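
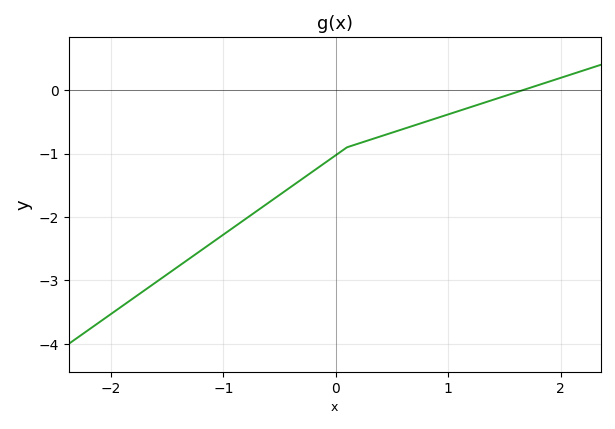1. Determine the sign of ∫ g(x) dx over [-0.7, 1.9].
negative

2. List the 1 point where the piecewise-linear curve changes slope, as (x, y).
(0.1, -0.9)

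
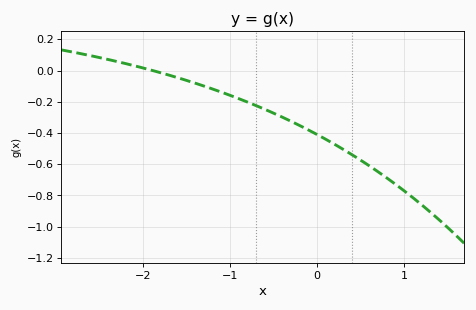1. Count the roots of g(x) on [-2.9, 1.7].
1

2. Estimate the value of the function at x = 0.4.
-0.539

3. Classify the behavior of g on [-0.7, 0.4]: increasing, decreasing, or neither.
decreasing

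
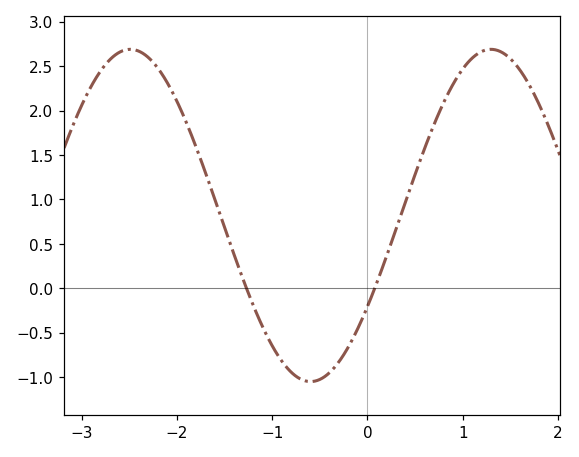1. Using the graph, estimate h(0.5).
1.28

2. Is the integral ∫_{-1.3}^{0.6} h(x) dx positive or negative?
negative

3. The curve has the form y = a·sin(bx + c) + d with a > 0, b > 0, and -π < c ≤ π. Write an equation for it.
y = 1.87sin(1.66x - 0.58) + 0.82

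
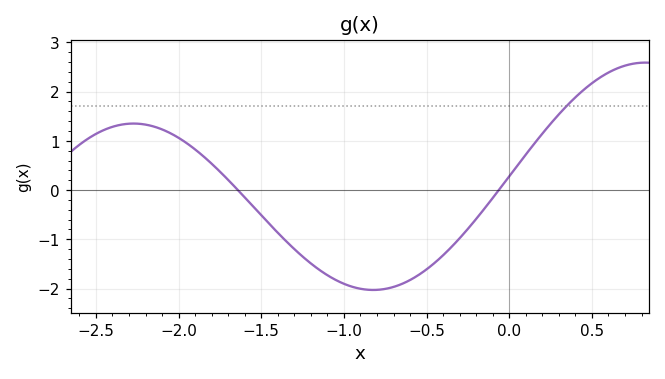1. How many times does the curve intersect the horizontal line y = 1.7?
1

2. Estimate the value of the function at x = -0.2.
-0.586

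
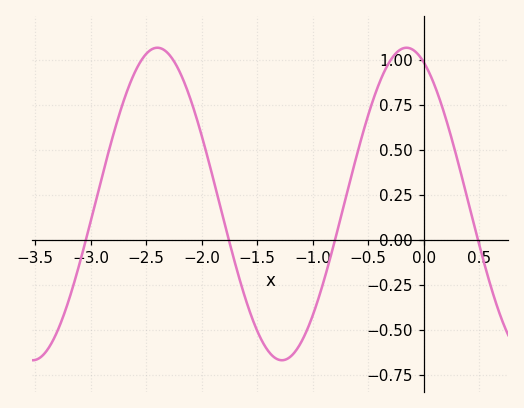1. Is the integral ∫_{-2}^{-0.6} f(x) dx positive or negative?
negative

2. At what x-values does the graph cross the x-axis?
-3, -1.8, -0.8, 0.5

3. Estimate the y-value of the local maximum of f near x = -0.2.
1.06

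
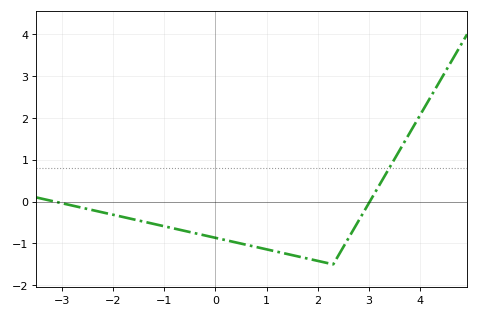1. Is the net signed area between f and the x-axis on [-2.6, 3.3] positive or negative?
negative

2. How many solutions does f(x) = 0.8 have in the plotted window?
1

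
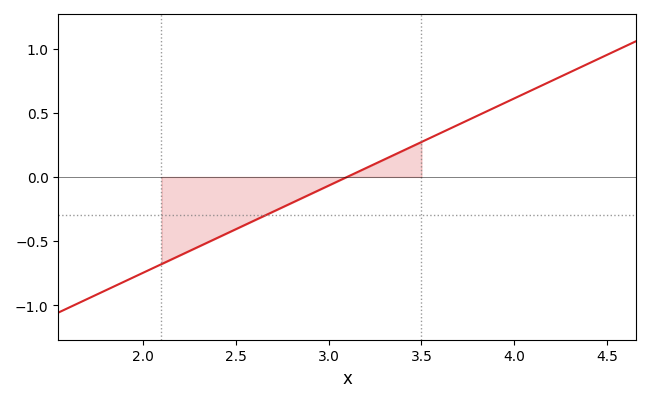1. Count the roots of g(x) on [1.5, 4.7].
1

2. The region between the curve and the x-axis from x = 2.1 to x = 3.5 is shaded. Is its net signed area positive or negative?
negative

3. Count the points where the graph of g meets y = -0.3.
1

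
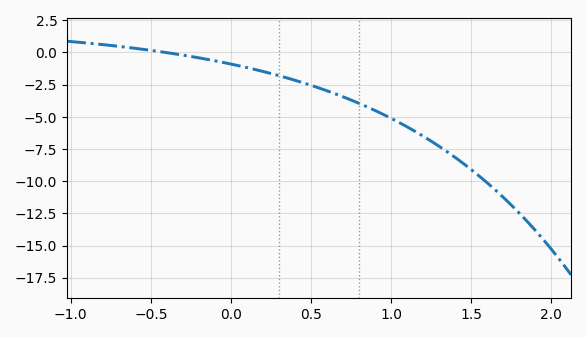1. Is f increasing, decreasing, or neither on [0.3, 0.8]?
decreasing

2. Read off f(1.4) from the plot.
-8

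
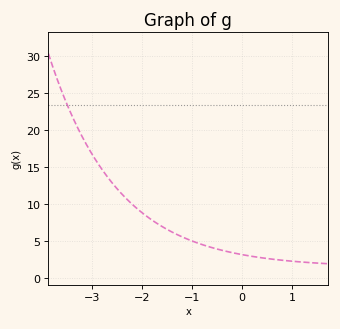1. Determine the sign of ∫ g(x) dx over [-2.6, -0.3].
positive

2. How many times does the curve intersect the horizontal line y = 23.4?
1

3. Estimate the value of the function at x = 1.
2.32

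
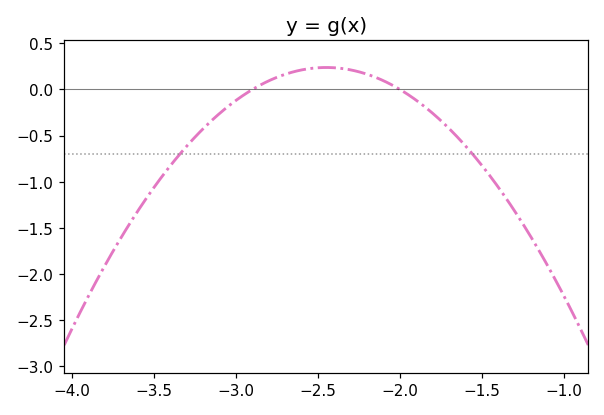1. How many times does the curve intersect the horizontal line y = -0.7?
2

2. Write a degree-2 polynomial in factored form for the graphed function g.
y = -1.18(x + 2.9)(x + 2)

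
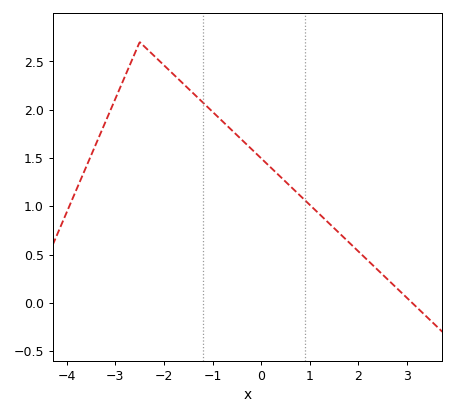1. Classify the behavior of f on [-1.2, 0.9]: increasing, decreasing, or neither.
decreasing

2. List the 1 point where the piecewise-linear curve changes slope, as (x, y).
(-2.5, 2.7)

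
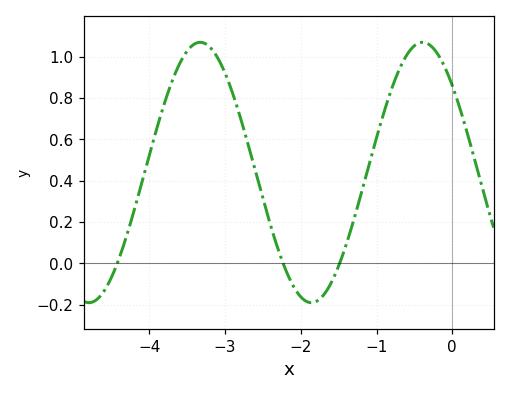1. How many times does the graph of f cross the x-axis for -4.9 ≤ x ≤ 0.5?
3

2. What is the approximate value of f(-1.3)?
0.211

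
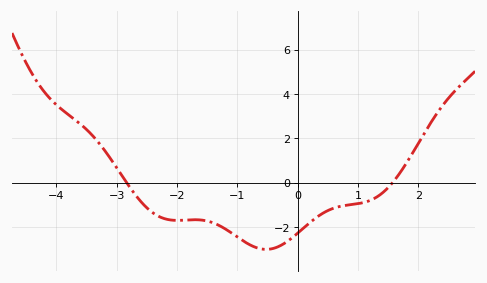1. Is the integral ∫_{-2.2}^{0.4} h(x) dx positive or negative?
negative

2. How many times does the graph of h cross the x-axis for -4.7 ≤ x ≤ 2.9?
2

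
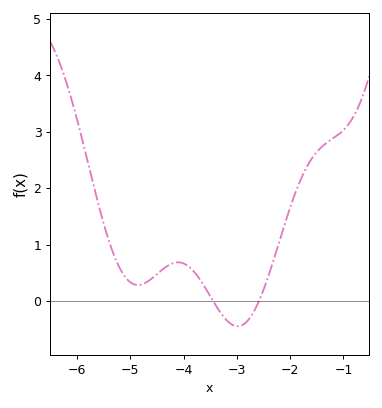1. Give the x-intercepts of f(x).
-3.4, -2.6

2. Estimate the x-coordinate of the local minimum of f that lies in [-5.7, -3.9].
-4.9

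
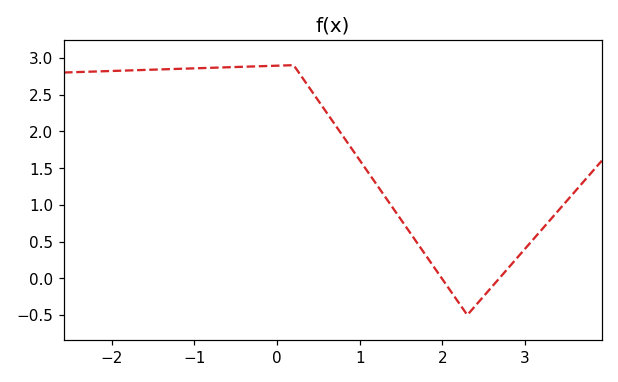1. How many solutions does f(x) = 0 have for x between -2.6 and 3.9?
2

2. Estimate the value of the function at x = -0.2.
2.89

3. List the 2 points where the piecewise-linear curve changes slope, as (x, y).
(0.2, 2.9); (2.3, -0.5)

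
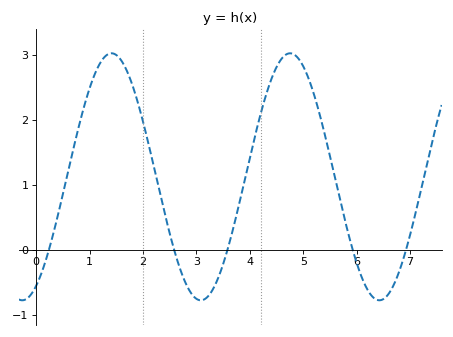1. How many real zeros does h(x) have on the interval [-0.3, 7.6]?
5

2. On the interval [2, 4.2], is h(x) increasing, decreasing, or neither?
neither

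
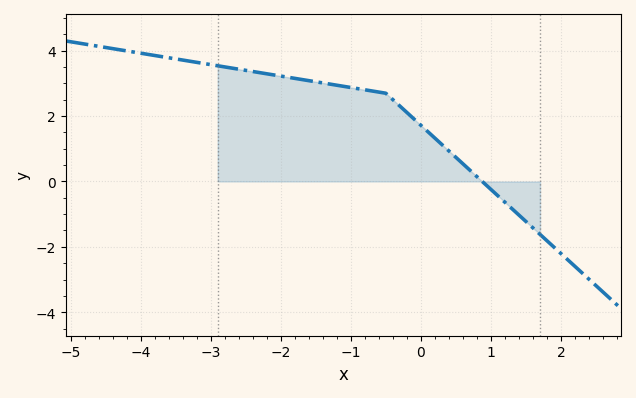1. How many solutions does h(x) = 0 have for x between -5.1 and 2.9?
1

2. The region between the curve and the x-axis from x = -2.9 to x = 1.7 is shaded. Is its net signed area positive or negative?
positive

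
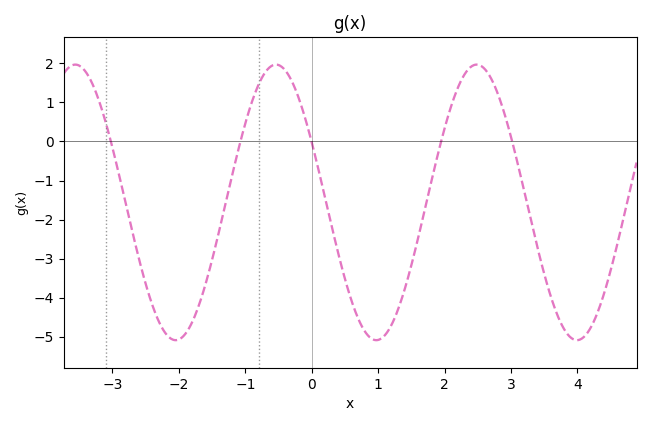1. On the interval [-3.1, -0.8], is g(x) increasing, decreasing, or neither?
neither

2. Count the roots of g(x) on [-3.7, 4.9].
5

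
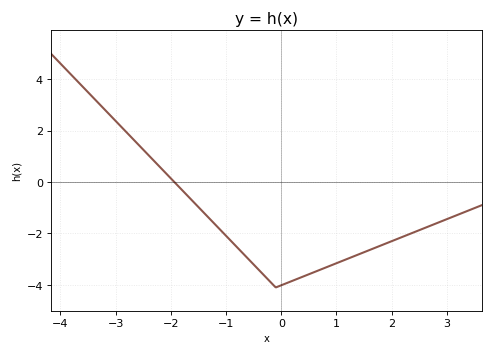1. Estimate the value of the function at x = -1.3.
-1.4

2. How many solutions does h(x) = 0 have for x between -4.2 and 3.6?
1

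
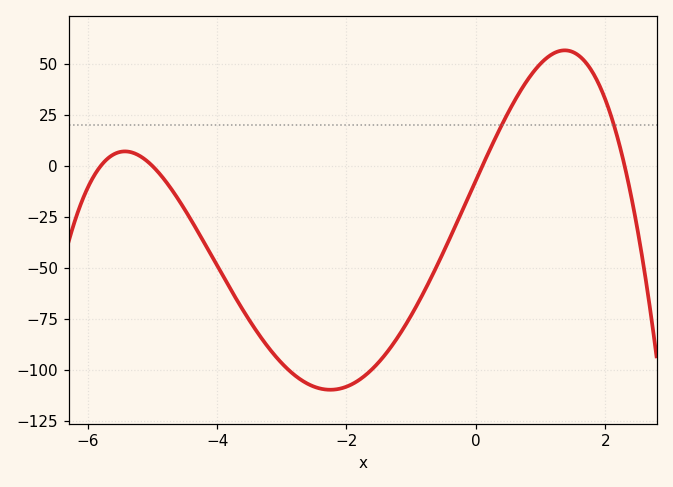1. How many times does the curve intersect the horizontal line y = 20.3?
2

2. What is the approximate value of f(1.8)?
46.1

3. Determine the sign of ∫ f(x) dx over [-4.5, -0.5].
negative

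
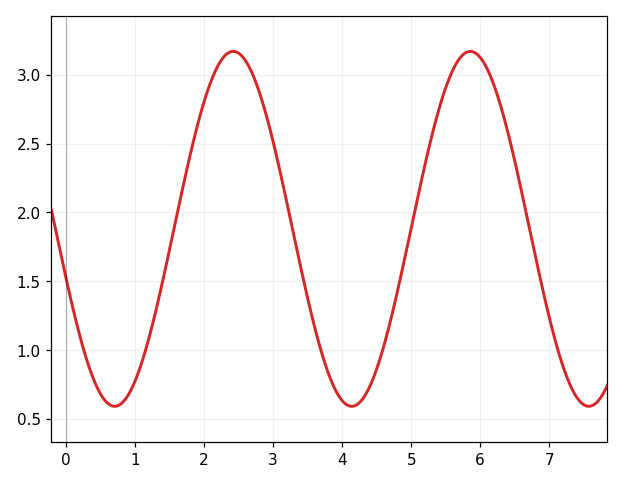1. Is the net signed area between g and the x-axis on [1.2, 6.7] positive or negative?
positive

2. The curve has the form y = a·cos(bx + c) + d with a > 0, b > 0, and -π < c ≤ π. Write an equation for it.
y = 1.29cos(1.83x + 1.85) + 1.88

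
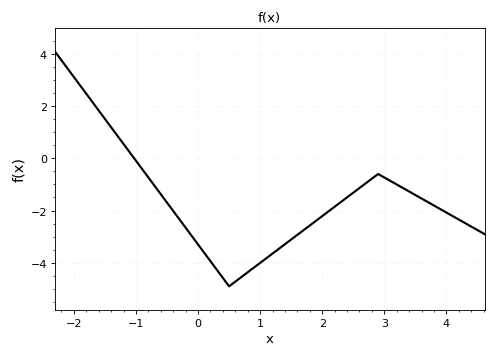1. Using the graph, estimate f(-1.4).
1.2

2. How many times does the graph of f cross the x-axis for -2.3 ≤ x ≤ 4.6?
1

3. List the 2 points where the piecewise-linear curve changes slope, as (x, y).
(0.5, -4.9); (2.9, -0.6)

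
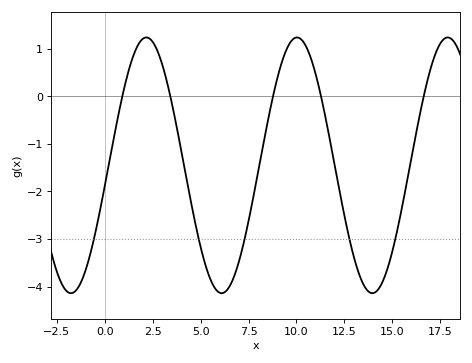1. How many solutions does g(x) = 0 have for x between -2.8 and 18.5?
5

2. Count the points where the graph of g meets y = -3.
5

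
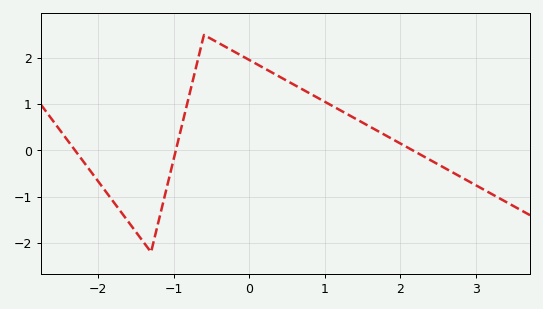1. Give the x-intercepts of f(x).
-2.3, -1, 2.2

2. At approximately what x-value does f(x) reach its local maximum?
-0.6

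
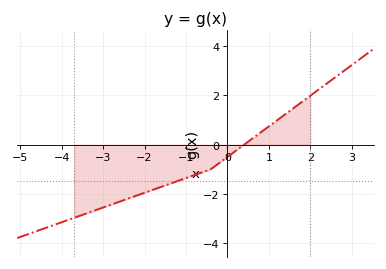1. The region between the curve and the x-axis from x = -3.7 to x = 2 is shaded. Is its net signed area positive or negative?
negative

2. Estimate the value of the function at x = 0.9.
0.6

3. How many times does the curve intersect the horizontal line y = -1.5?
1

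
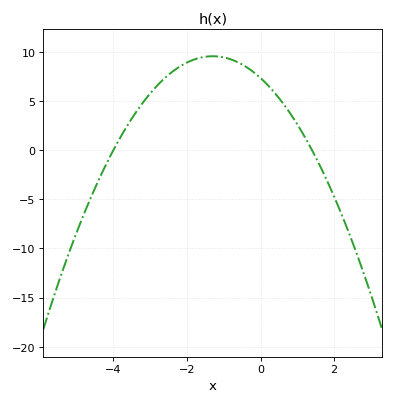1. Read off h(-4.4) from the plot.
-3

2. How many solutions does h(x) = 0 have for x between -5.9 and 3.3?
2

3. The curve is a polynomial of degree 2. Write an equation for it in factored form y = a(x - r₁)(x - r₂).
y = -1.31(x + 4)(x - 1.4)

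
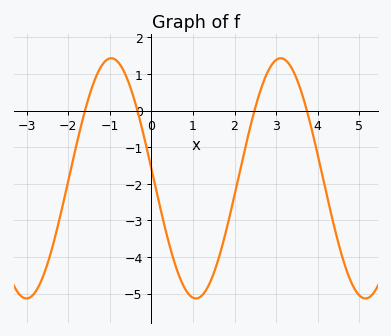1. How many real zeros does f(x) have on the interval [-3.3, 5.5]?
4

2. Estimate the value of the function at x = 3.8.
-0.2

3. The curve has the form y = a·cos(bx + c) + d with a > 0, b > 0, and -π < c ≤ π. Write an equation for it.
y = 3.28cos(1.5x + 1.5) - 1.85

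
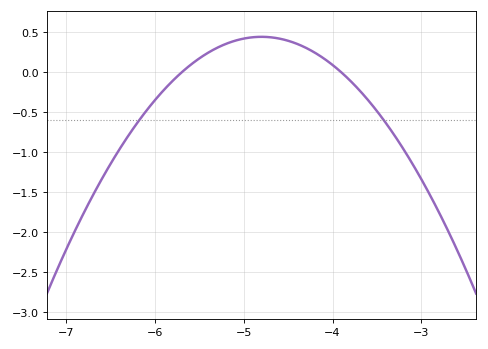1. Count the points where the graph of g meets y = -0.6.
2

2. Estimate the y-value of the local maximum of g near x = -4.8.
0.45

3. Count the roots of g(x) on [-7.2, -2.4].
2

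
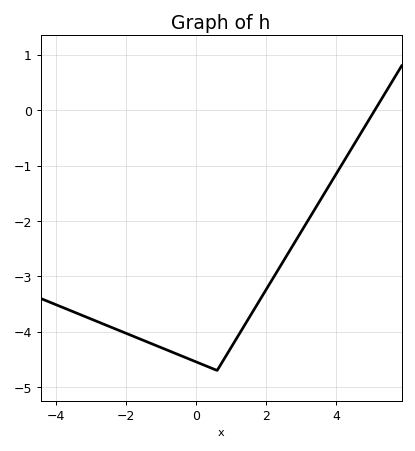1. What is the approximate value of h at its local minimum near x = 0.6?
-4.7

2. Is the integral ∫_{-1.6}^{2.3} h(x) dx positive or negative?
negative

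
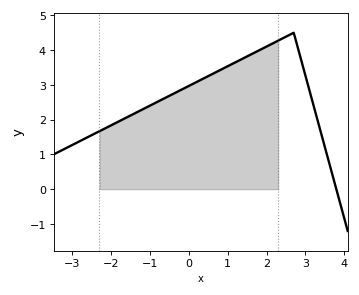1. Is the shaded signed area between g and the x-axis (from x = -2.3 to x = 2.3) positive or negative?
positive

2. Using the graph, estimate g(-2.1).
1.78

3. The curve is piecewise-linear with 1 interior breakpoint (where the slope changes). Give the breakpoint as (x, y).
(2.7, 4.5)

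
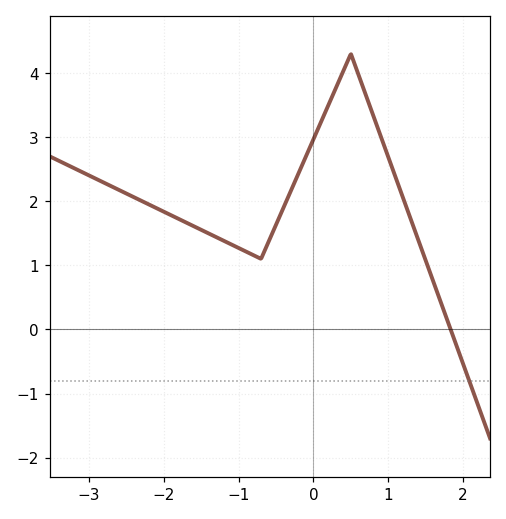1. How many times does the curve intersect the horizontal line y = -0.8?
1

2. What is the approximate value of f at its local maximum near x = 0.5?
4.3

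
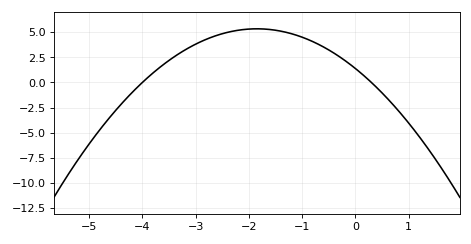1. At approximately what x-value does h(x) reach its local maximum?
-1.8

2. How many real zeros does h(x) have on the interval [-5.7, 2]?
2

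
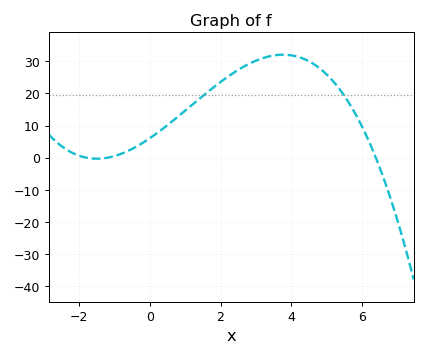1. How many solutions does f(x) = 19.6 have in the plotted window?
2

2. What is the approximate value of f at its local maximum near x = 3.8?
32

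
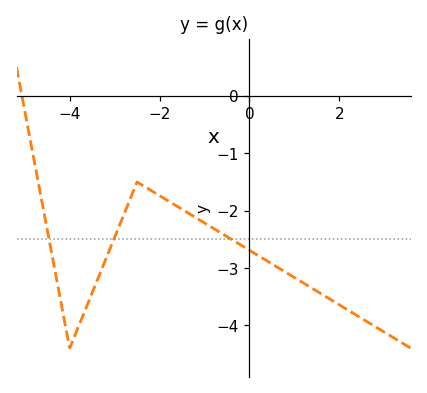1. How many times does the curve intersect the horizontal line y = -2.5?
3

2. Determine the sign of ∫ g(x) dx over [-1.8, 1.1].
negative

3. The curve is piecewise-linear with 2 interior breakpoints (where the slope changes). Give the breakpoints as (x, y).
(-4, -4.4); (-2.5, -1.5)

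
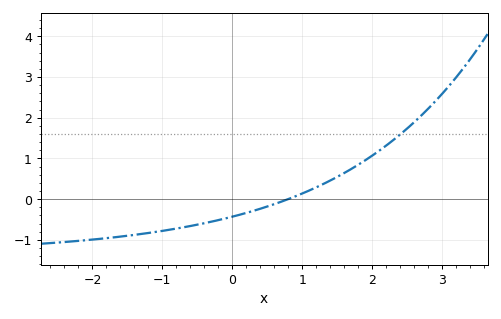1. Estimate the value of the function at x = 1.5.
0.5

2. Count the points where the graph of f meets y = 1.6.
1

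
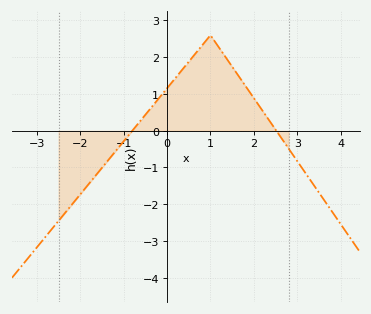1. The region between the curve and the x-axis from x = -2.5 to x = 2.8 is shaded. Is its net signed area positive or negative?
positive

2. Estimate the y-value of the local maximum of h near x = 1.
2.6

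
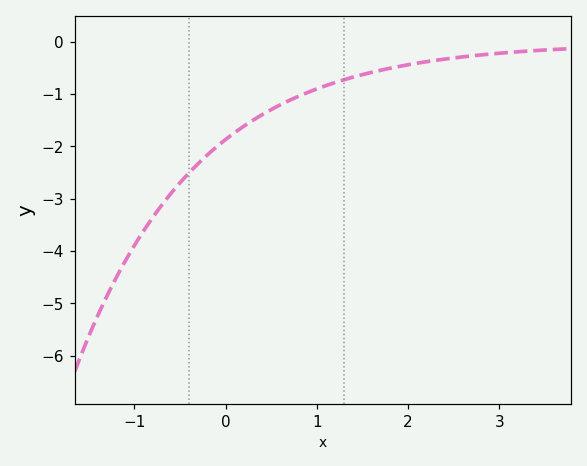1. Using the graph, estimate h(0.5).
-1.3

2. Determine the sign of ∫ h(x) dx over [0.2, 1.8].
negative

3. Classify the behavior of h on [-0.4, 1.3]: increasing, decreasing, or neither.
increasing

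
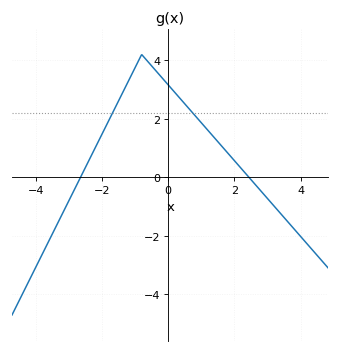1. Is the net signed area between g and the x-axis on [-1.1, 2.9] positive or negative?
positive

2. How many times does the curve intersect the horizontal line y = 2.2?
2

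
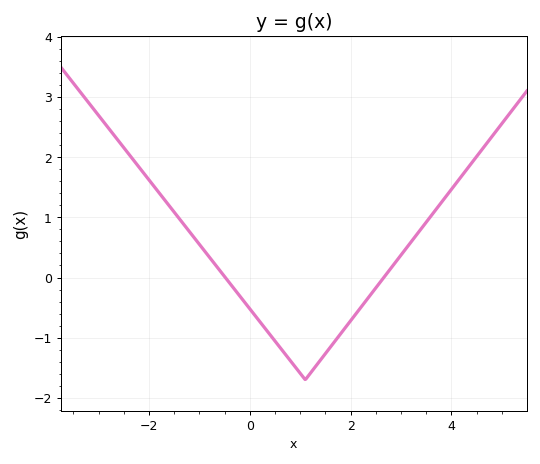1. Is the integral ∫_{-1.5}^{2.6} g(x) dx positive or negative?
negative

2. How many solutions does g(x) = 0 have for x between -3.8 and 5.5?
2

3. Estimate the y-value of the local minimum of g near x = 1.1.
-1.7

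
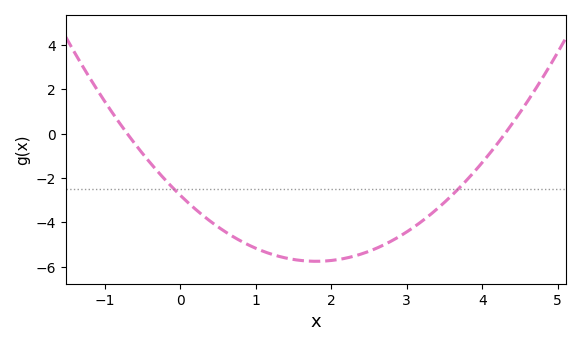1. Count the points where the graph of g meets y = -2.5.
2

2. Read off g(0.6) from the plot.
-4.43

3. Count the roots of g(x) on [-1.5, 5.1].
2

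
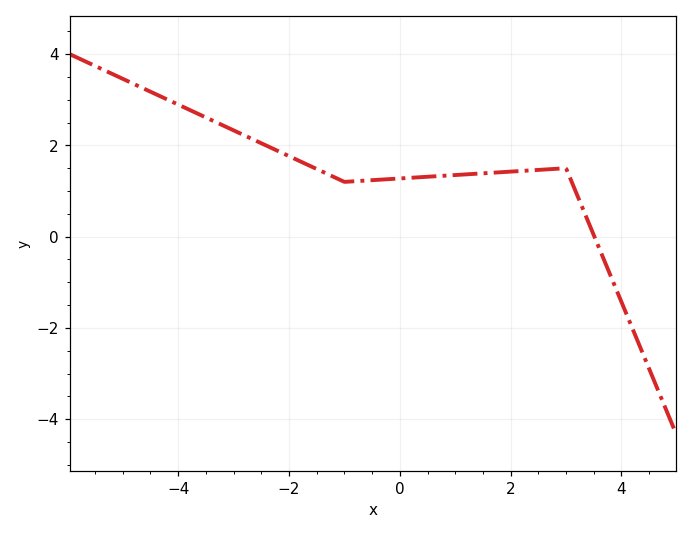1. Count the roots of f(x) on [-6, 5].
1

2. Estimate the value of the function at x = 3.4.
0.327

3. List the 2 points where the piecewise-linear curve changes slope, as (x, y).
(-1, 1.2); (3, 1.5)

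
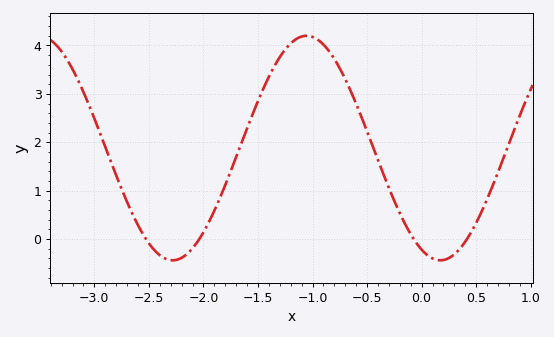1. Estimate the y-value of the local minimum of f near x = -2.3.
-0.44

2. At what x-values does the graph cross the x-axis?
-2.53, -2.04, -0.073, 0.416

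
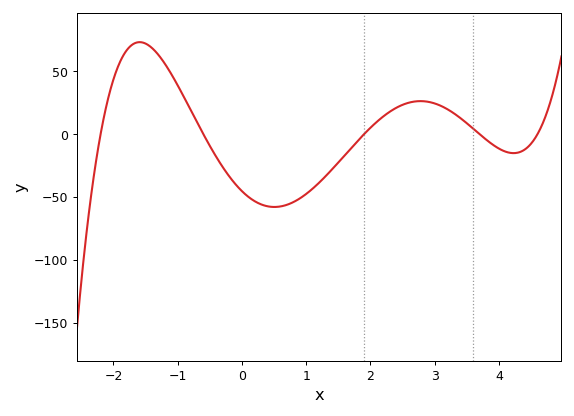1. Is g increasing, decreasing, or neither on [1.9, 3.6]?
neither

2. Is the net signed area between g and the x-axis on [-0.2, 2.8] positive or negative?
negative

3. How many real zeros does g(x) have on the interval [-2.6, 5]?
5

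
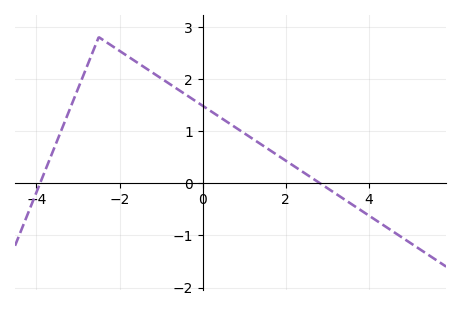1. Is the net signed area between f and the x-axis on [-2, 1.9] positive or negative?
positive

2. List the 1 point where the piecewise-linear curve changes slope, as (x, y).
(-2.5, 2.8)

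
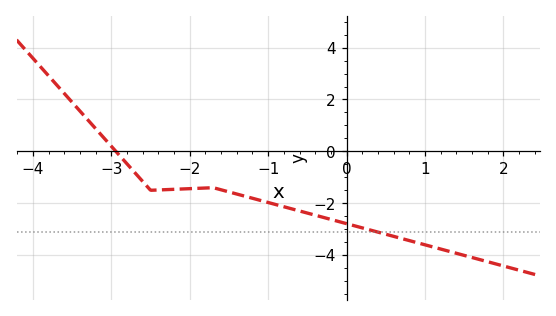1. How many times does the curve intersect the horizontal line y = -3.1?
1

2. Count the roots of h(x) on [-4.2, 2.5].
1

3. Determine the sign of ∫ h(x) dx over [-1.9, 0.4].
negative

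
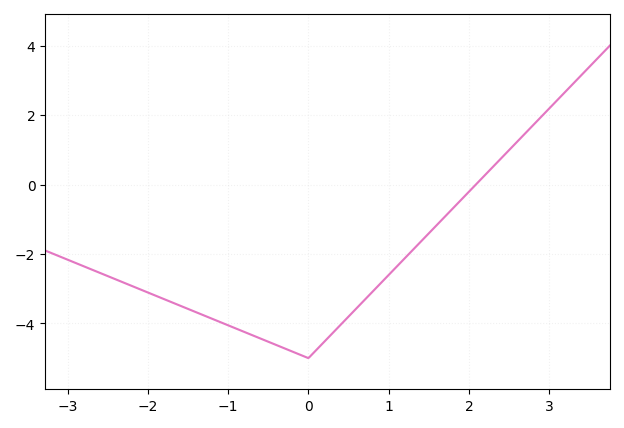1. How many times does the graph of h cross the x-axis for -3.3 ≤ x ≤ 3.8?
1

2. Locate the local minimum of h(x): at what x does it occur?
-0.002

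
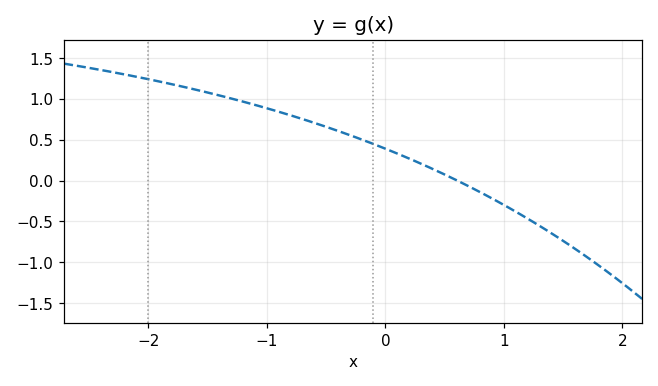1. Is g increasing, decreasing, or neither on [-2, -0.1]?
decreasing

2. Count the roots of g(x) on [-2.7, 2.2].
1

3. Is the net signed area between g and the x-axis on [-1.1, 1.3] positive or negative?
positive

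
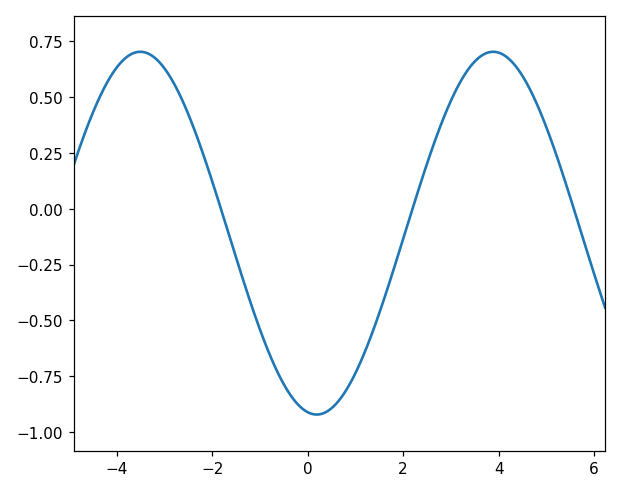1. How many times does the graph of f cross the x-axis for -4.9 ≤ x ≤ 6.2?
3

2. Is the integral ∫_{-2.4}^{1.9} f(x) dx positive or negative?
negative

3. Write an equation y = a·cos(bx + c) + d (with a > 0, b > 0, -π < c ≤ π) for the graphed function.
y = 0.81cos(0.85x + 2.98) - 0.11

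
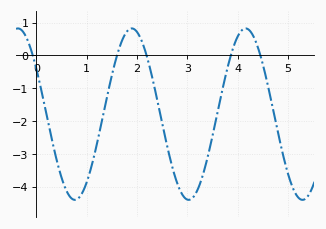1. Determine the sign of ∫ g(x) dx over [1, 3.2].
negative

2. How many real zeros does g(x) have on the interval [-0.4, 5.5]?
5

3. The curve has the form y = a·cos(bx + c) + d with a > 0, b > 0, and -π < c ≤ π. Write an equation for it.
y = 2.61cos(2.78x + 1.01) - 1.79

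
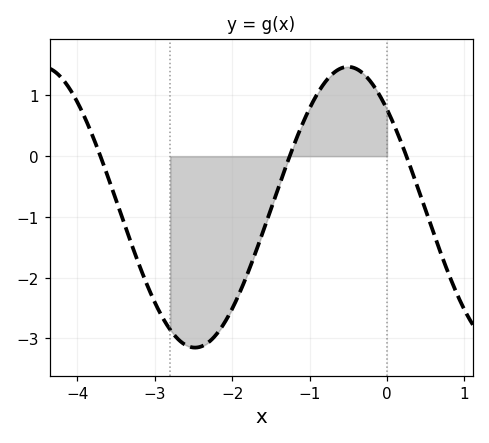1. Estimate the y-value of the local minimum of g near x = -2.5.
-3.15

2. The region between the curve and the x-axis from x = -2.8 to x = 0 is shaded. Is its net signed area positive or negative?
negative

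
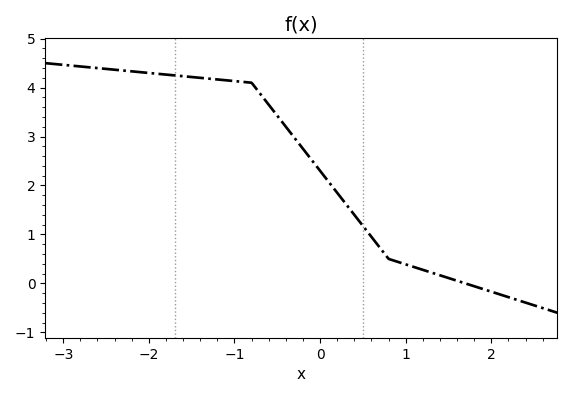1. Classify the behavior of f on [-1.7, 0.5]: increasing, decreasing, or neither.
decreasing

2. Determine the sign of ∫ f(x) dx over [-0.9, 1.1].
positive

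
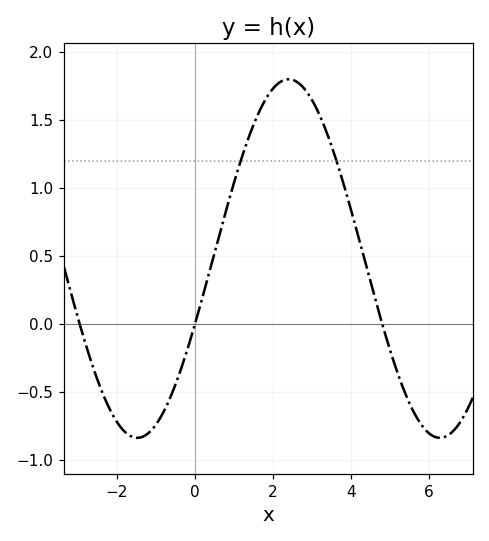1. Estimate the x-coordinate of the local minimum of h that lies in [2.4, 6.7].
6.2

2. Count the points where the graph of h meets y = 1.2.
2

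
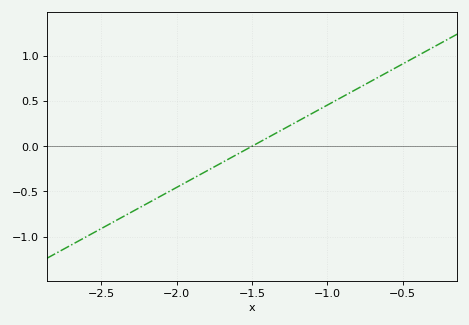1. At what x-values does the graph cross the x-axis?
-1.5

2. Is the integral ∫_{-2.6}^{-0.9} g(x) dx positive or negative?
negative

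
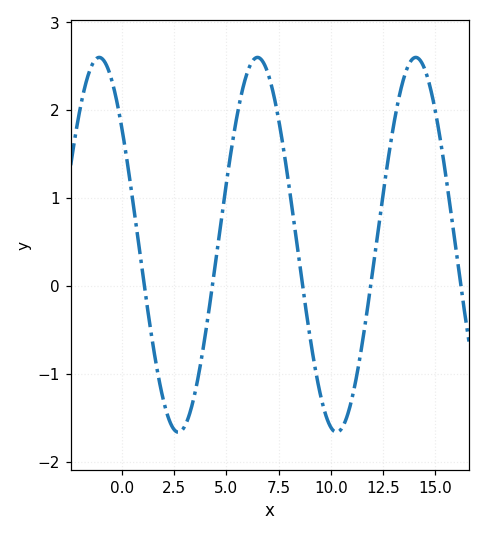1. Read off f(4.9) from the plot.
1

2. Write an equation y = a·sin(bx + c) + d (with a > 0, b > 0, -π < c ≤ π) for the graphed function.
y = 2.13sin(0.83x + 2.47) + 0.47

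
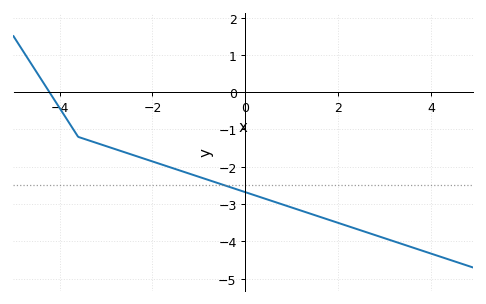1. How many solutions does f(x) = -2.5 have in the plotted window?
1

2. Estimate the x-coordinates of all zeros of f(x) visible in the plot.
-4.22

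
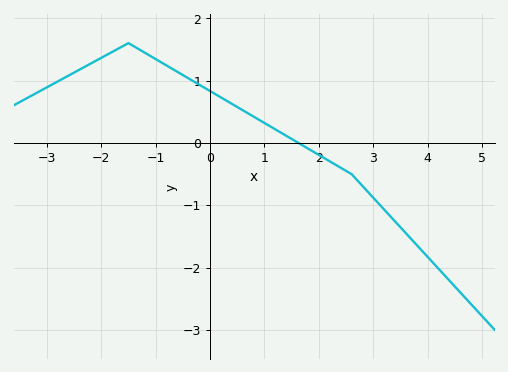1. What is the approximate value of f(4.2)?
-2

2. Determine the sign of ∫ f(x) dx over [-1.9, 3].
positive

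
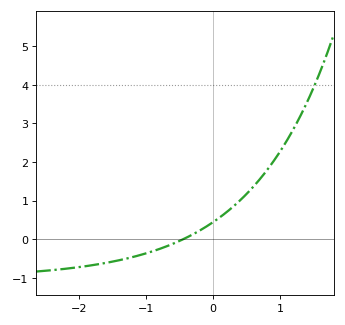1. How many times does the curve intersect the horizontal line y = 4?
1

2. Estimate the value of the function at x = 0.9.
2.02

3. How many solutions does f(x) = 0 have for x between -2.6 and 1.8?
1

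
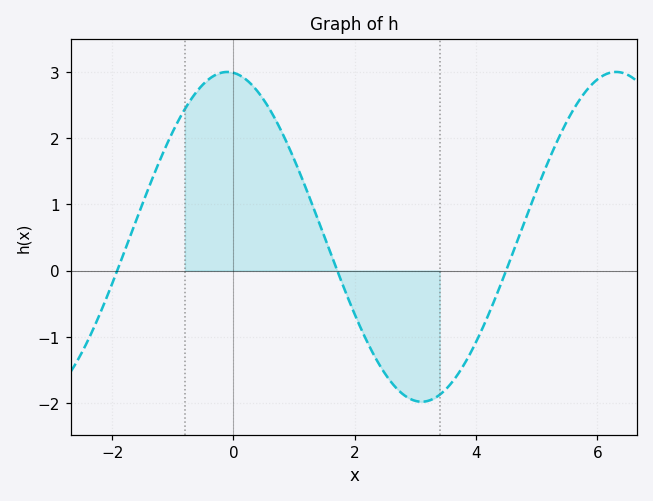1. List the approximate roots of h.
-2, 1.8, 4.4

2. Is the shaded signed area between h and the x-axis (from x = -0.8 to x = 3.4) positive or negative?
positive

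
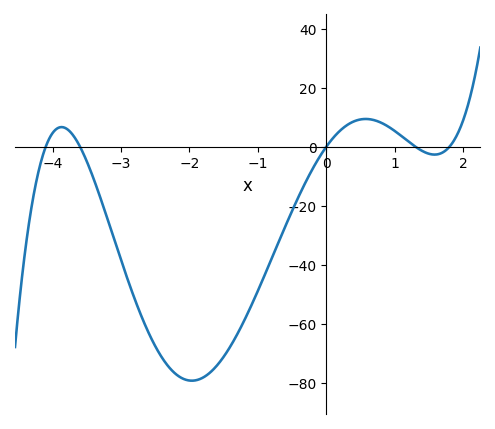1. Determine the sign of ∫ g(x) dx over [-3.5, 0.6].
negative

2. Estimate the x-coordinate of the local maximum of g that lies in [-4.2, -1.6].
-3.9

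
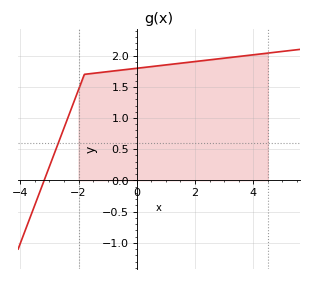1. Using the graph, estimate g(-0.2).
1.79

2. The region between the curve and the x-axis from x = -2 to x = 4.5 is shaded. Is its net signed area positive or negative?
positive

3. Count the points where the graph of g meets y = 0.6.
1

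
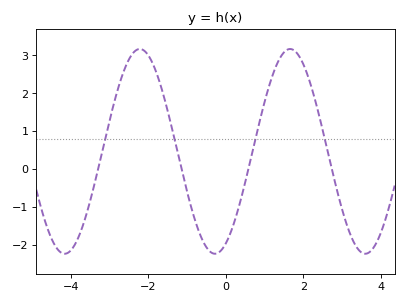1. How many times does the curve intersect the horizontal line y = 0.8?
4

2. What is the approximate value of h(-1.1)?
-0.2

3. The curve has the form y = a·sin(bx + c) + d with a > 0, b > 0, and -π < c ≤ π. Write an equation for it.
y = 2.7sin(1.6x - 1.1) + 0.47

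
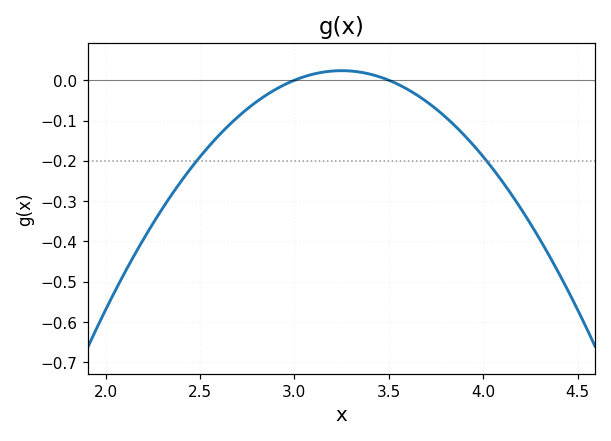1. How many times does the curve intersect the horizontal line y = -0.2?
2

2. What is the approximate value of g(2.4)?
-0.251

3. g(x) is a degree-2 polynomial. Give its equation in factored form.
y = -0.38(x - 3)(x - 3.5)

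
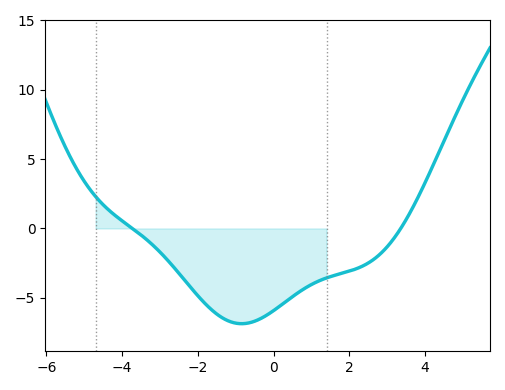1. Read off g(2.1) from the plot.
-3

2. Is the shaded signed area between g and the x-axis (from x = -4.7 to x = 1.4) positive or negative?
negative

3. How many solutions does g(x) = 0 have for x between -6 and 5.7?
2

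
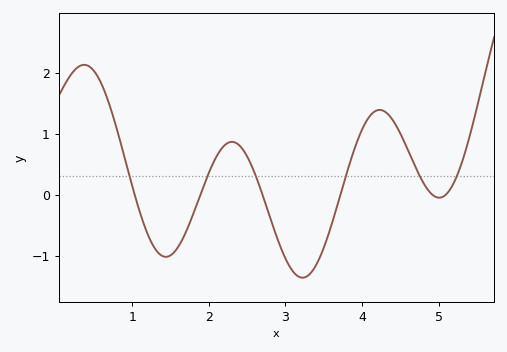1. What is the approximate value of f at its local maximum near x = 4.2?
1.4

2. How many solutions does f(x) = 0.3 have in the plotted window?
6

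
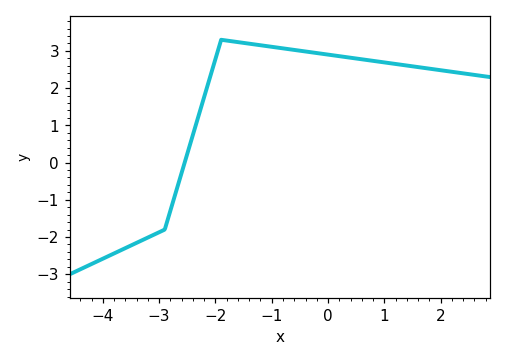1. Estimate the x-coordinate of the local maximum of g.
-1.9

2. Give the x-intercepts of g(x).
-2.5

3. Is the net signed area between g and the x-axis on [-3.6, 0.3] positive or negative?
positive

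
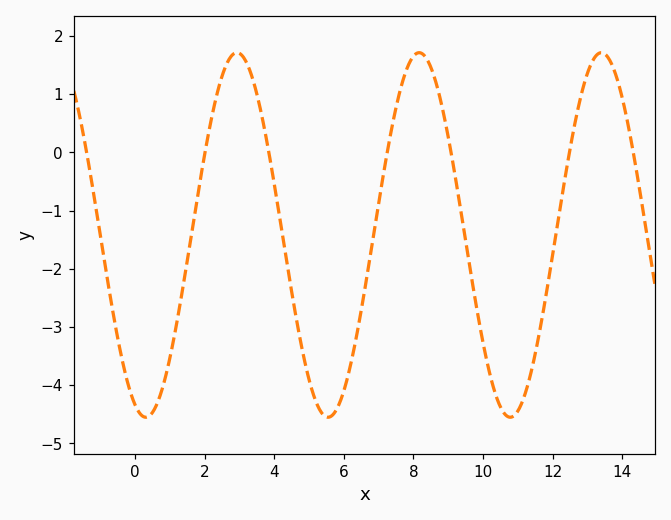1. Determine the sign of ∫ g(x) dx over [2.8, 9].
negative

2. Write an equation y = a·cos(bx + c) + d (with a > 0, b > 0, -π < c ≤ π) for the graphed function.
y = 3.13cos(1.2x + 2.77) - 1.42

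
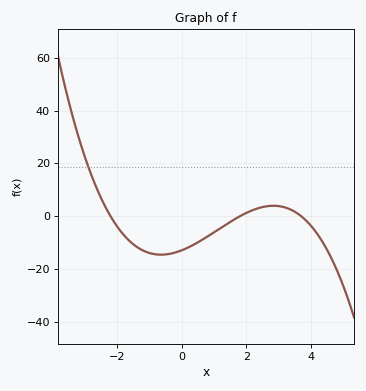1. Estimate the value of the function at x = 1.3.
-4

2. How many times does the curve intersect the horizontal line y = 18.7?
1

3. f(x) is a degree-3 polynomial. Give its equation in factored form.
y = -0.88(x + 2.2)(x - 1.8)(x - 3.7)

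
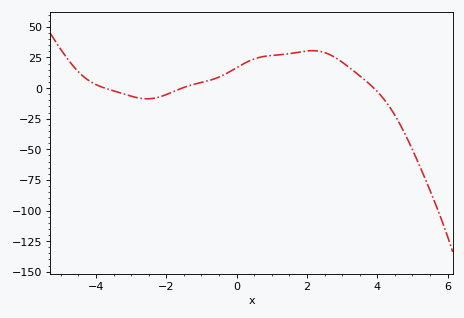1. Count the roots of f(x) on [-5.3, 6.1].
3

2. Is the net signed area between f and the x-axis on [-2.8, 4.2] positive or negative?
positive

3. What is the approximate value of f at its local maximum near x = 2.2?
30.5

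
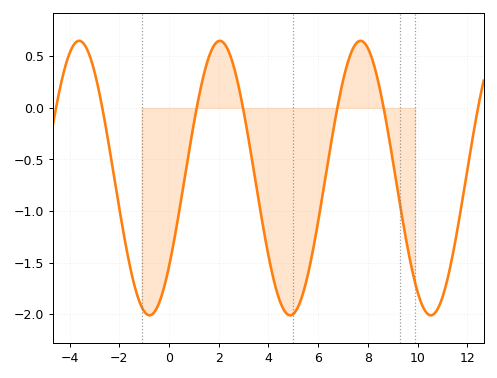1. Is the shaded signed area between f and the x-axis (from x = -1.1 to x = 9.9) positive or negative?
negative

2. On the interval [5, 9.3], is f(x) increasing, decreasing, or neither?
neither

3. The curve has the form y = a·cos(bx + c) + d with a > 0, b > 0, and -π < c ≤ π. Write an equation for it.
y = 1.33cos(1.1x - 2.3) - 0.68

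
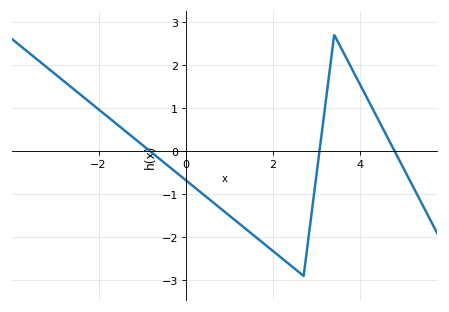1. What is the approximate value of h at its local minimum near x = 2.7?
-2.9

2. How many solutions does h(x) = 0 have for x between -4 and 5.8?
3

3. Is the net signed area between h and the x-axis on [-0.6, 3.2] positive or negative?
negative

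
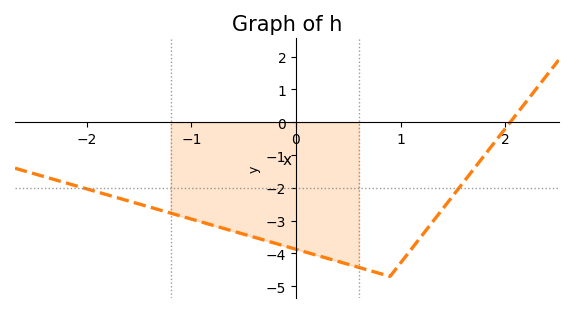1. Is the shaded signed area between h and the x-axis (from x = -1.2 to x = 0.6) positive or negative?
negative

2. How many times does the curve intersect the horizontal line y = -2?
2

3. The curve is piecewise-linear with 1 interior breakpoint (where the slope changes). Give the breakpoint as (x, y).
(0.9, -4.7)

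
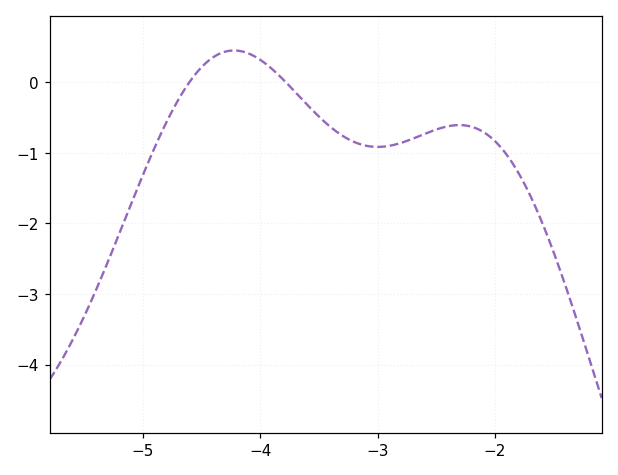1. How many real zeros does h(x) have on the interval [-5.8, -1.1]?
2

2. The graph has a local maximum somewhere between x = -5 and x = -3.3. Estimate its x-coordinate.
-4.2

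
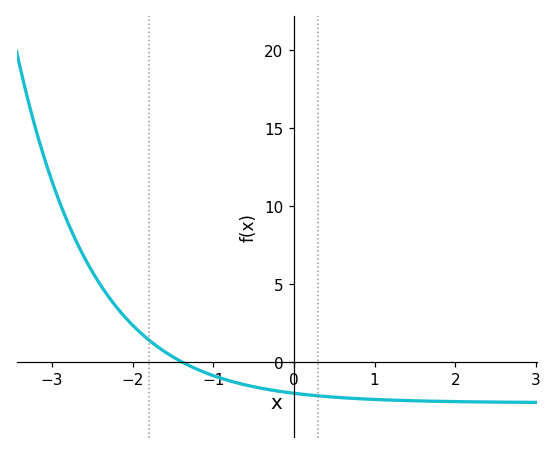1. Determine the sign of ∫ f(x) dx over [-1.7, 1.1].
negative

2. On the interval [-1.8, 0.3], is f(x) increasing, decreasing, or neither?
decreasing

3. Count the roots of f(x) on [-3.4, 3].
1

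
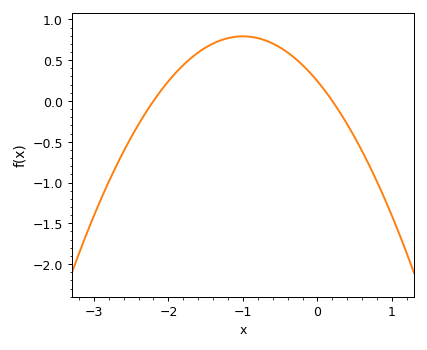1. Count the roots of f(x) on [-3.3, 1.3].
2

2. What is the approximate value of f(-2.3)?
-0.15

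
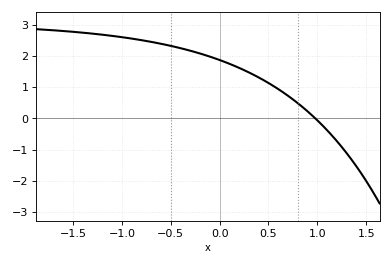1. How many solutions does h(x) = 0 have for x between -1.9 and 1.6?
1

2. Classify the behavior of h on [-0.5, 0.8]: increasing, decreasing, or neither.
decreasing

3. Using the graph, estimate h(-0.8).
2.5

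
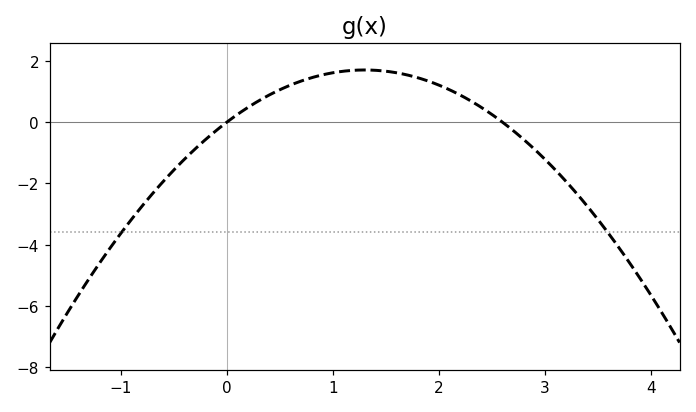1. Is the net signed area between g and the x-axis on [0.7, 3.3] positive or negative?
positive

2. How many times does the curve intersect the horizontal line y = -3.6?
2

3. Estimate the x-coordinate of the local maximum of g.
1.3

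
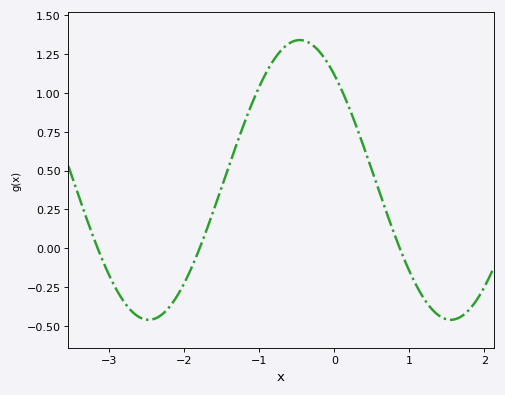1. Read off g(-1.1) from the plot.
0.95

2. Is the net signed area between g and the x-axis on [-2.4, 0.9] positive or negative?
positive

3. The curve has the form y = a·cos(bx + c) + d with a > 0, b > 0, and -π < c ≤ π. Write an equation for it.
y = 0.9cos(1.6x + 0.72) + 0.44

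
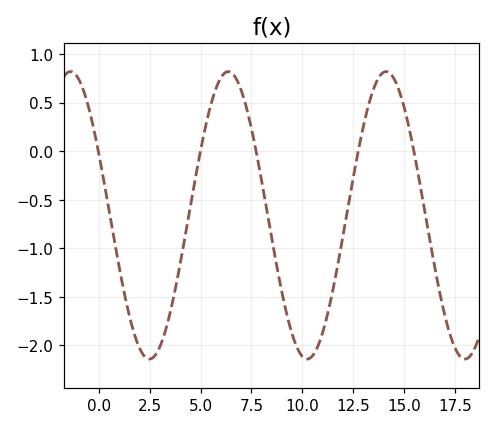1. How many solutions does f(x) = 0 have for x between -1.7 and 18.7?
5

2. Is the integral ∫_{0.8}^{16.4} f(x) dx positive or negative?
negative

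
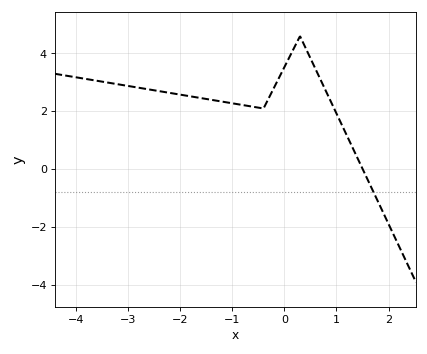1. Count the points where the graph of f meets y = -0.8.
1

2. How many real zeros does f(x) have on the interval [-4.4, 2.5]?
1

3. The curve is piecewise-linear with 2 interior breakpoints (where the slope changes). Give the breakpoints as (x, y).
(-0.4, 2.1); (0.3, 4.6)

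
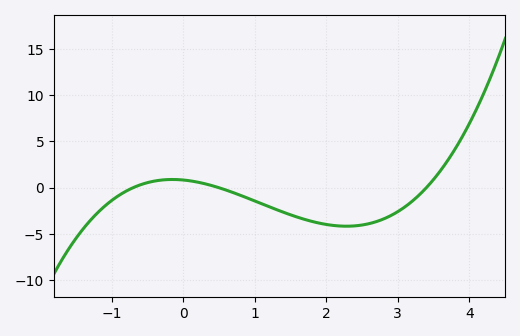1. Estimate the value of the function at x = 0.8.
-1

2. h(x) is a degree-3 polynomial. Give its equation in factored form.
y = 0.7(x + 0.7)(x - 0.5)(x - 3.4)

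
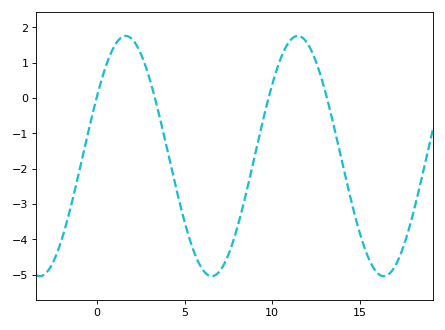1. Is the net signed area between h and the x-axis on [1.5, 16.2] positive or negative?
negative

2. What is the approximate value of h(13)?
0.235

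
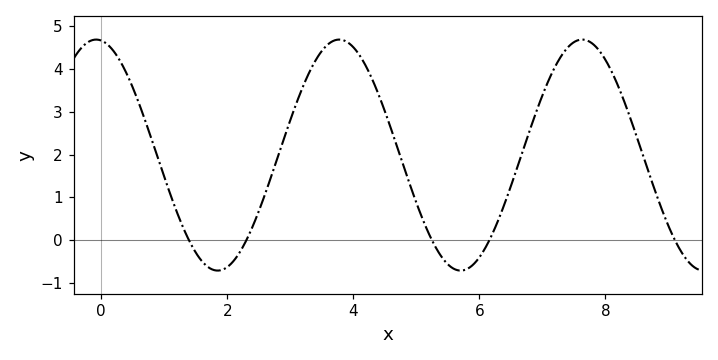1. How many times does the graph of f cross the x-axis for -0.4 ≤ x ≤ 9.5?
5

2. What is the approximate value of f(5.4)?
-0.389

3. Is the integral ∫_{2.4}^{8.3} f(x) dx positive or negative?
positive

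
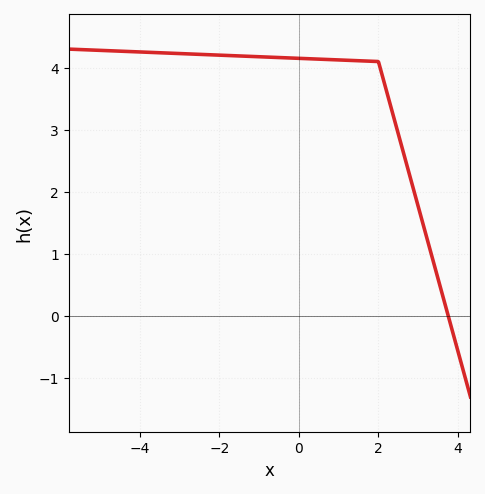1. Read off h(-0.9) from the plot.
4.17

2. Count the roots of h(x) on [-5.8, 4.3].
1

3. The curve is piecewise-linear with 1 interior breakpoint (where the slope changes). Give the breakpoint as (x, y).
(2, 4.1)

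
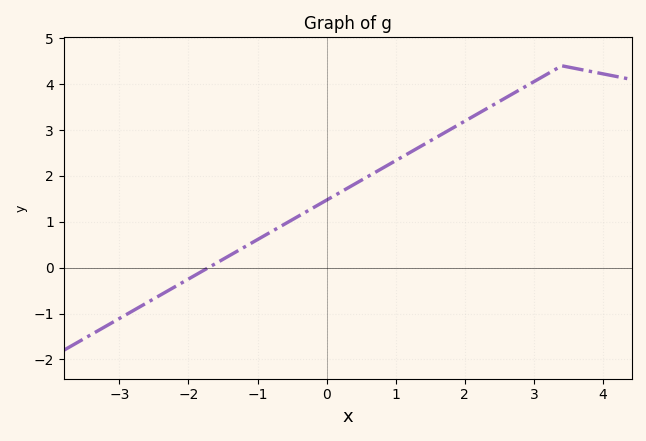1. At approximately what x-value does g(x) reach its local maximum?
3.4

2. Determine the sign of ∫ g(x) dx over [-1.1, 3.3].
positive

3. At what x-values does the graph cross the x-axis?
-1.8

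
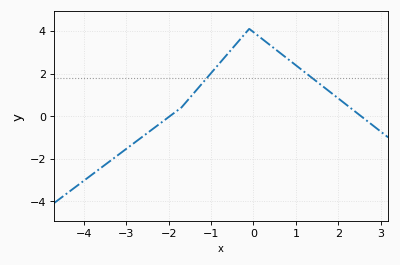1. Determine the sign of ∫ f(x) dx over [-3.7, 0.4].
positive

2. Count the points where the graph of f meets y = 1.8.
2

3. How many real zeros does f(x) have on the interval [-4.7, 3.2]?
2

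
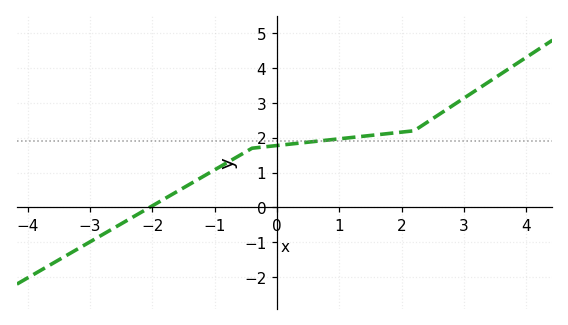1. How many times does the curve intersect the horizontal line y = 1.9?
1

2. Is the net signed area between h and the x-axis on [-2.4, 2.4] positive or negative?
positive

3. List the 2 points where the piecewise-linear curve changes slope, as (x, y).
(-0.4, 1.7); (2.2, 2.2)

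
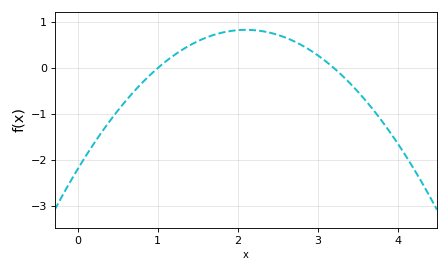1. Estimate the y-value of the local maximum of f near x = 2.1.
0.835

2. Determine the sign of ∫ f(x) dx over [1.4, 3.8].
positive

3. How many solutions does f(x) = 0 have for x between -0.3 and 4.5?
2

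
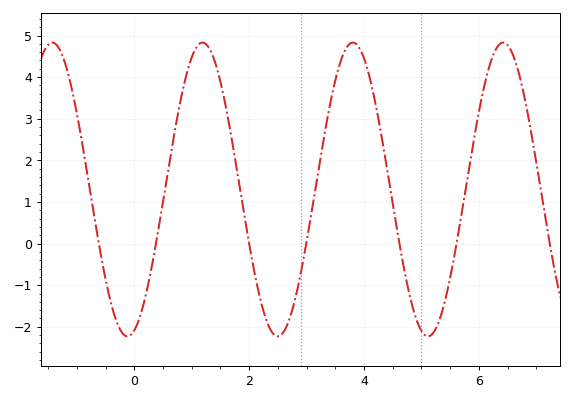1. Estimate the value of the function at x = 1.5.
3.88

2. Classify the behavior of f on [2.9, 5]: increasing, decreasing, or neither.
neither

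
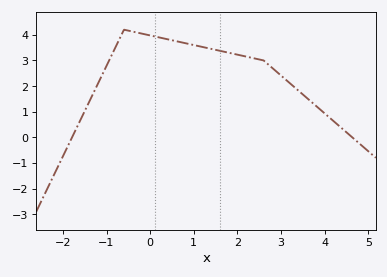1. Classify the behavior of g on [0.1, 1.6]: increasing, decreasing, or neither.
decreasing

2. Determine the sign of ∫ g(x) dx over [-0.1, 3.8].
positive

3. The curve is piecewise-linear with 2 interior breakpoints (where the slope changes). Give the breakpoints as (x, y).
(-0.6, 4.2); (2.6, 3)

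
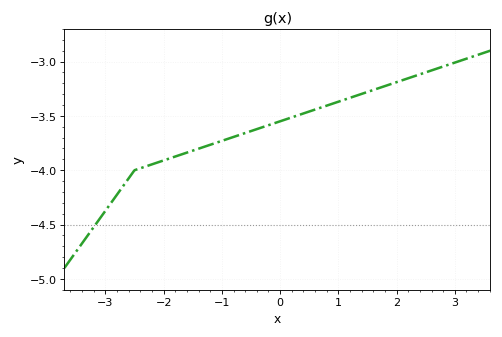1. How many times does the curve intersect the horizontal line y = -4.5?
1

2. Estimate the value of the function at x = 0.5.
-3.46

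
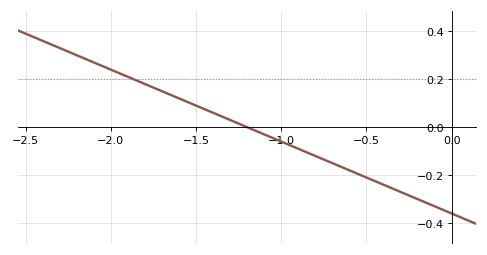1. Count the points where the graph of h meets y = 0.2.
1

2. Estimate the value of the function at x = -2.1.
0.28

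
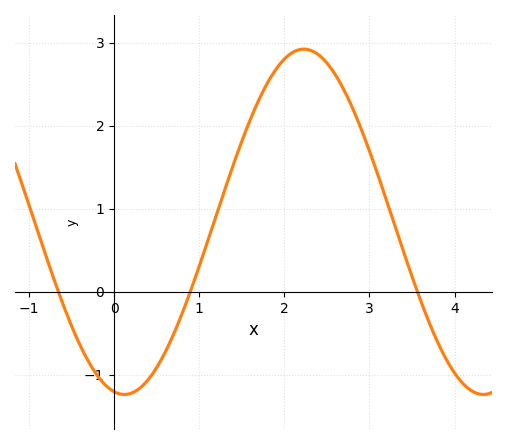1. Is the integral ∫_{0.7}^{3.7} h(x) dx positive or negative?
positive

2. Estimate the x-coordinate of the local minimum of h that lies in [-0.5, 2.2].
0.121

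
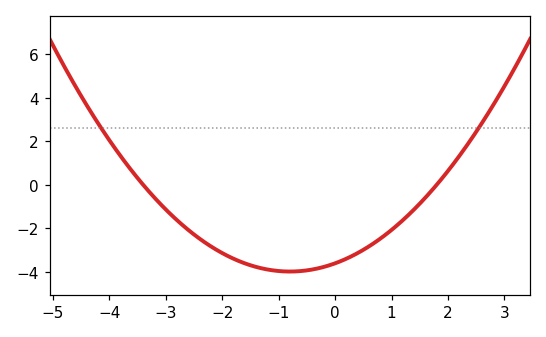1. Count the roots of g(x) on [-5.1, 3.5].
2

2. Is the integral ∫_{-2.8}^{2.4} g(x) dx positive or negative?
negative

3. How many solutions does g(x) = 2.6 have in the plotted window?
2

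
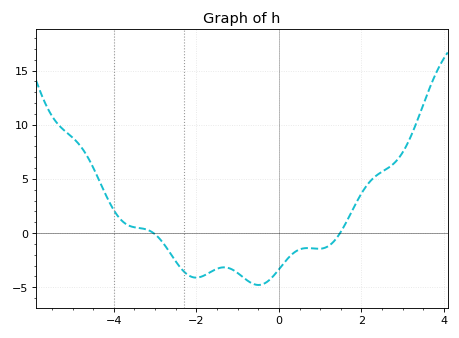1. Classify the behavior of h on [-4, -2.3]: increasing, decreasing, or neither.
decreasing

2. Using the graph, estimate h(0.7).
-1.38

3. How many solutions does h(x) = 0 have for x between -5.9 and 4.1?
2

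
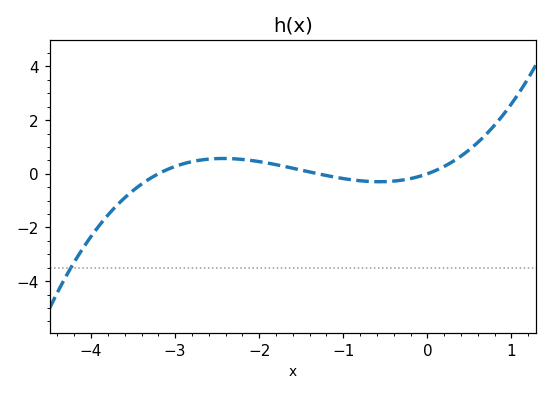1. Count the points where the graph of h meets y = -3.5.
1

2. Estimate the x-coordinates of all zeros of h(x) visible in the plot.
-3.2, -1.3, 0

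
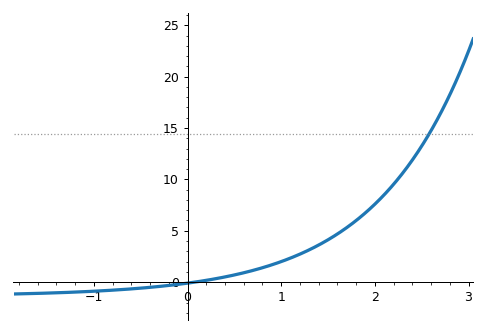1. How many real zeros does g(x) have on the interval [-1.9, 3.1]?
1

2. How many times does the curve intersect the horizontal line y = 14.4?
1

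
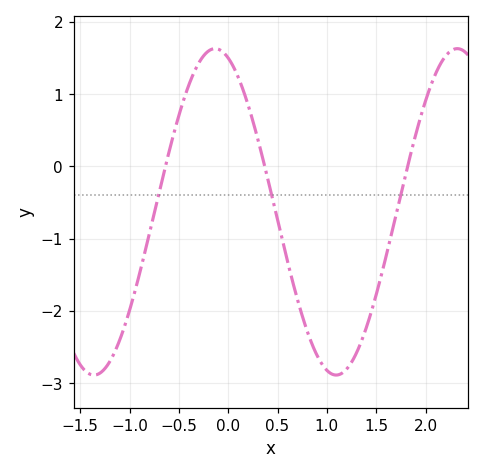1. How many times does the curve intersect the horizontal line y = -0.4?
3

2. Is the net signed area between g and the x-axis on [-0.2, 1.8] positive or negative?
negative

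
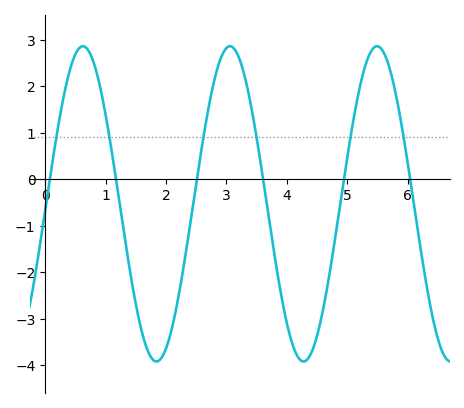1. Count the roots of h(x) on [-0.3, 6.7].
6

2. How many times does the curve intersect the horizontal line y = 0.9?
6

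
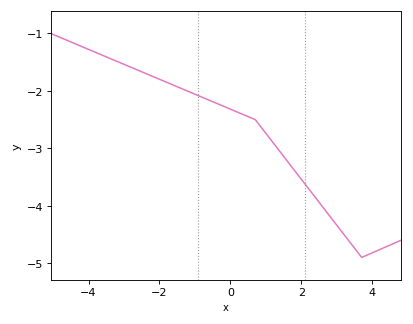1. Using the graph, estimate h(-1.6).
-1.9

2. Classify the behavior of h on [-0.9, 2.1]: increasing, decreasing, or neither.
decreasing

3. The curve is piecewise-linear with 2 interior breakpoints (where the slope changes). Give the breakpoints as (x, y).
(0.7, -2.5); (3.7, -4.9)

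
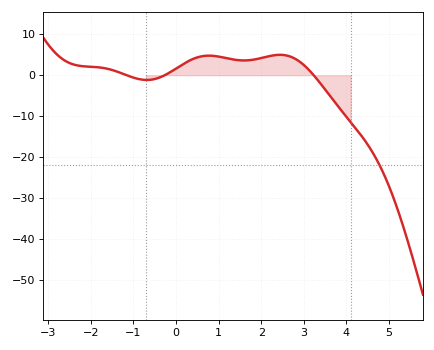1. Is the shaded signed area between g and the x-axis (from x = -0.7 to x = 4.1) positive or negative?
positive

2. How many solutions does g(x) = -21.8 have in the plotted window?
1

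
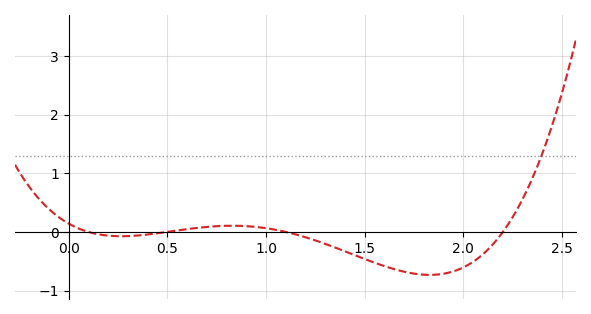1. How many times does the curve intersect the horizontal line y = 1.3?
1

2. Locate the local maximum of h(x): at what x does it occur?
0.829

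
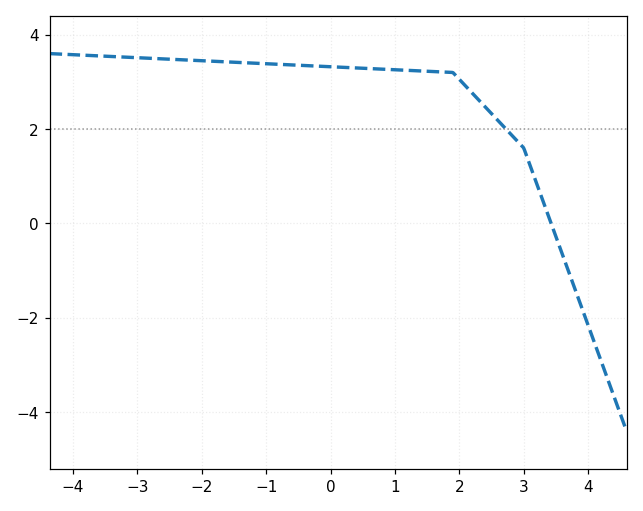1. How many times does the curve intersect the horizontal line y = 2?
1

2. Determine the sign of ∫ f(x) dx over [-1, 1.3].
positive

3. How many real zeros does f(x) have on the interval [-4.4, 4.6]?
1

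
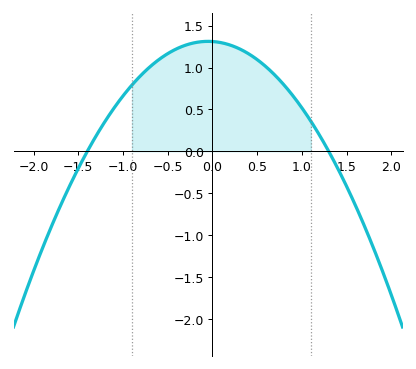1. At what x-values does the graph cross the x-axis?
-1.4, 1.3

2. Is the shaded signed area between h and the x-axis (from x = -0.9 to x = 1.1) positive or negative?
positive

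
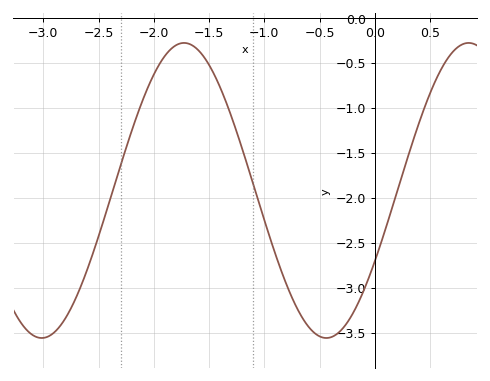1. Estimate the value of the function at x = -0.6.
-3.45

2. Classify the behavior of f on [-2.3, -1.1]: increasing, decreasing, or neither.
neither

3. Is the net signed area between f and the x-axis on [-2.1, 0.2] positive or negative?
negative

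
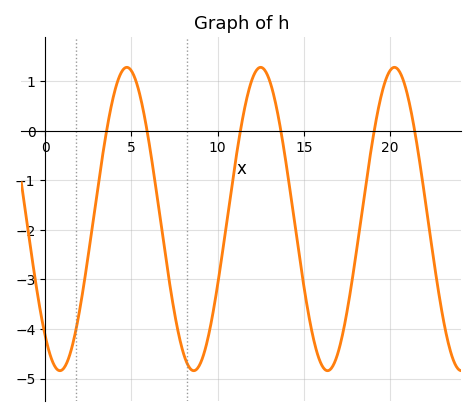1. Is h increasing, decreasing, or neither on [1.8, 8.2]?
neither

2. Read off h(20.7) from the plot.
1.07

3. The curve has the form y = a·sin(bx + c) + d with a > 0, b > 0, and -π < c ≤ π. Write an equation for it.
y = 3.06sin(0.81x - 2.26) - 1.78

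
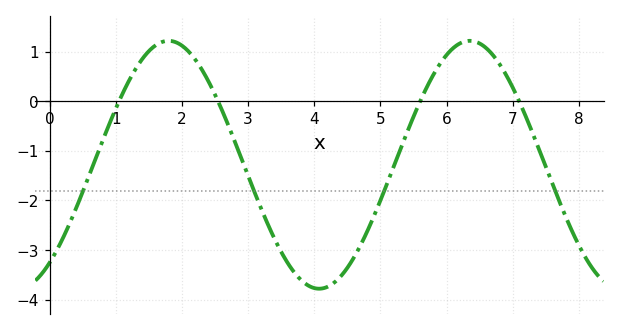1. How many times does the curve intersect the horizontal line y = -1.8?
4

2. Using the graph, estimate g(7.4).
-0.976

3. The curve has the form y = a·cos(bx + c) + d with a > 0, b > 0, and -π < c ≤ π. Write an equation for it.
y = 2.5cos(1.38x - 2.48) - 1.28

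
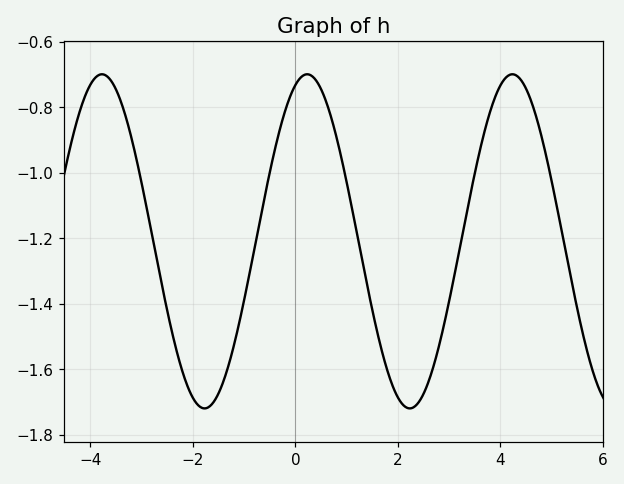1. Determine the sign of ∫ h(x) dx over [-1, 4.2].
negative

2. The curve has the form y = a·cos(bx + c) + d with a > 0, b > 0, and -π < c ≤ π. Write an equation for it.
y = 0.51cos(1.57x - 0.362) - 1.21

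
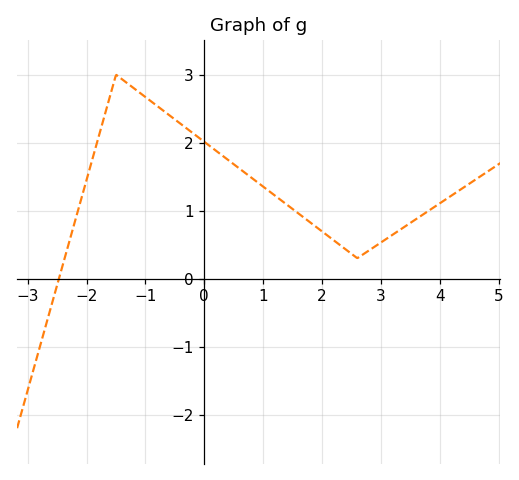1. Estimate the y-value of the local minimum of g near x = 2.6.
0.3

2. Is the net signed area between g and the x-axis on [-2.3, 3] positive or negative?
positive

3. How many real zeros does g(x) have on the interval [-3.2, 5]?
1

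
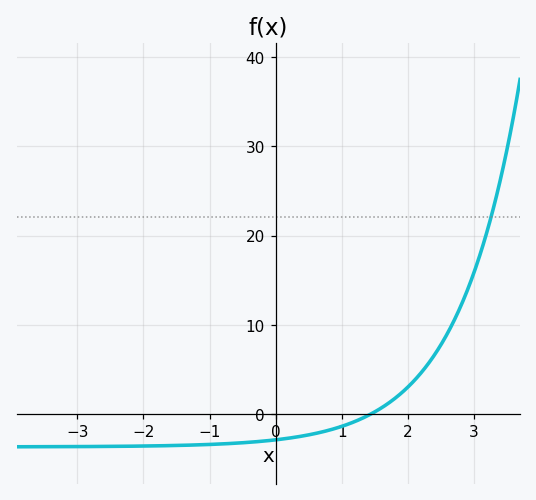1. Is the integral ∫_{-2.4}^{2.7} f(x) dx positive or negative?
negative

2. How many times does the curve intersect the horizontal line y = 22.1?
1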